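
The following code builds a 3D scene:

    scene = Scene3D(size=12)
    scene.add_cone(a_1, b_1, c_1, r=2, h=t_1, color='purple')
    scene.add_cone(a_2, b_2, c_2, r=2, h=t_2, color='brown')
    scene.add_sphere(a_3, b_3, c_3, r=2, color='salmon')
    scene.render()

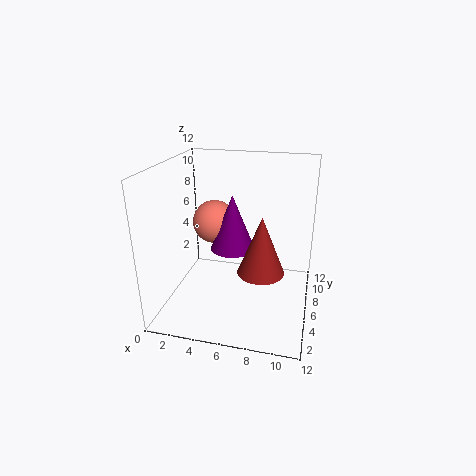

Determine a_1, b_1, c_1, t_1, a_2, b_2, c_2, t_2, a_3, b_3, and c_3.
a_1 = 5, b_1 = 8, c_1 = 4, t_1 = 5, a_2 = 8, b_2 = 6, c_2 = 3, t_2 = 5, a_3 = 3, b_3 = 9, c_3 = 6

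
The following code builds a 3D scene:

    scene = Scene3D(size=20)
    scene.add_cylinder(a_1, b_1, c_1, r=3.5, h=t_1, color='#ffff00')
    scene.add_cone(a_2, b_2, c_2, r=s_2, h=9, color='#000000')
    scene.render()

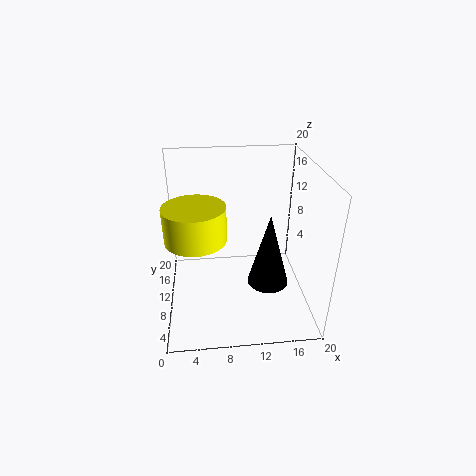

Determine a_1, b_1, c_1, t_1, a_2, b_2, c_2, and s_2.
a_1 = 4.5; b_1 = 3.5; c_1 = 14; t_1 = 4; a_2 = 13; b_2 = 3.5; c_2 = 7.5; s_2 = 2.5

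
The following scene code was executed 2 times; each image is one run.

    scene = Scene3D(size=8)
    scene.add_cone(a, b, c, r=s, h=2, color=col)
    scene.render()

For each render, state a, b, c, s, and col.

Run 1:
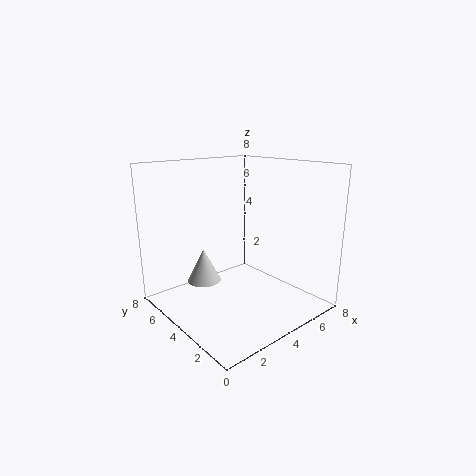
a = 3, b = 6, c = 1, s = 1, col = 'lightgray'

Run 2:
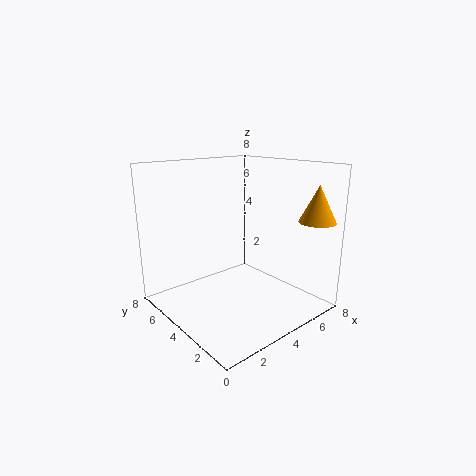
a = 7, b = 1, c = 5, s = 1, col = 'orange'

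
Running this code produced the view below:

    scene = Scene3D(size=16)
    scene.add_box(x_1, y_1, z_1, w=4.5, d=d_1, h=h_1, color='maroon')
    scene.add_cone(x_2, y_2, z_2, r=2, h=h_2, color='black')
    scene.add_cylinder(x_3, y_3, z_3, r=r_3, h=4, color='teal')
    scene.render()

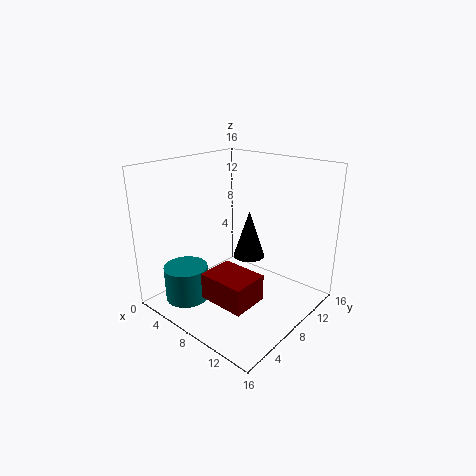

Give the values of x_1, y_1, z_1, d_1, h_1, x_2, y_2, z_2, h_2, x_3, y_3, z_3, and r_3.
x_1 = 10
y_1 = 0.5
z_1 = 5
d_1 = 3.5
h_1 = 2.5
x_2 = 6
y_2 = 12.5
z_2 = 3.5
h_2 = 6
x_3 = 3.5
y_3 = 4
z_3 = 0.5
r_3 = 2.5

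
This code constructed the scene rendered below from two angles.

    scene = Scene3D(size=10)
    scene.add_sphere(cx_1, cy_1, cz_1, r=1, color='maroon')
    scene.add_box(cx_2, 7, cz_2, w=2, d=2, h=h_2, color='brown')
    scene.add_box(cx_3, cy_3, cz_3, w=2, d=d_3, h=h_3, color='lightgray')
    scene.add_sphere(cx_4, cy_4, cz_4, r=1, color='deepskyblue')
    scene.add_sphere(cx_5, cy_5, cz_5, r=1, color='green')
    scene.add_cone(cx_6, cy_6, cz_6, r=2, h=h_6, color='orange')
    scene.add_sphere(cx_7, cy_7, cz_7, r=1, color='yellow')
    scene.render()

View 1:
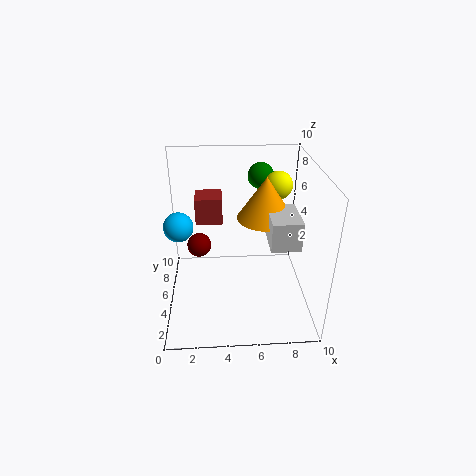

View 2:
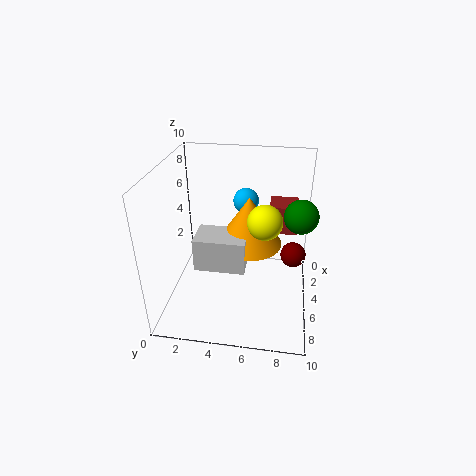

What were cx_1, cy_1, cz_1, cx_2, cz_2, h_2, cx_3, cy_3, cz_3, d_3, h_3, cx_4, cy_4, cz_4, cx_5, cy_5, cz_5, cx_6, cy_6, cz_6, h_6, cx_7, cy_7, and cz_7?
cx_1 = 2; cy_1 = 9; cz_1 = 2; cx_2 = 2; cz_2 = 5; h_2 = 2; cx_3 = 7; cy_3 = 3; cz_3 = 5; d_3 = 3; h_3 = 2; cx_4 = 1; cy_4 = 5; cz_4 = 6; cx_5 = 7; cy_5 = 9; cz_5 = 8; cx_6 = 7; cy_6 = 6; cz_6 = 6; h_6 = 3; cx_7 = 8; cy_7 = 7; cz_7 = 8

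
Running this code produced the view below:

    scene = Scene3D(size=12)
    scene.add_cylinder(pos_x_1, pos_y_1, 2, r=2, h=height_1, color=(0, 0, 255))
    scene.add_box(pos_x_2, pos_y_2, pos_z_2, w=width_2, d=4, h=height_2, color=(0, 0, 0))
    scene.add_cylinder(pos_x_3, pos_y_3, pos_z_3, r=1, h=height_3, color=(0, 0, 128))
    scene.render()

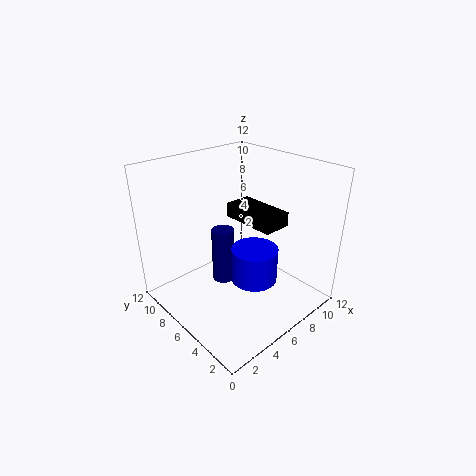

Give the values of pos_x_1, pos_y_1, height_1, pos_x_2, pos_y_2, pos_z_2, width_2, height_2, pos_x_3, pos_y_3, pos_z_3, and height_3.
pos_x_1 = 7
pos_y_1 = 5
height_1 = 3
pos_x_2 = 4
pos_y_2 = 1
pos_z_2 = 9
width_2 = 2
height_2 = 1
pos_x_3 = 6
pos_y_3 = 8
pos_z_3 = 1
height_3 = 5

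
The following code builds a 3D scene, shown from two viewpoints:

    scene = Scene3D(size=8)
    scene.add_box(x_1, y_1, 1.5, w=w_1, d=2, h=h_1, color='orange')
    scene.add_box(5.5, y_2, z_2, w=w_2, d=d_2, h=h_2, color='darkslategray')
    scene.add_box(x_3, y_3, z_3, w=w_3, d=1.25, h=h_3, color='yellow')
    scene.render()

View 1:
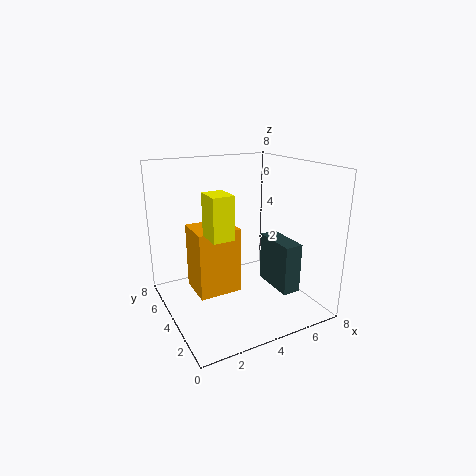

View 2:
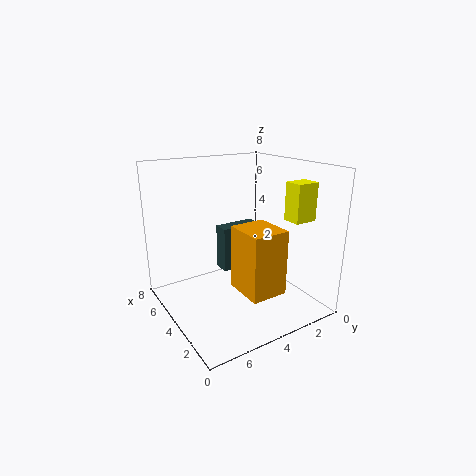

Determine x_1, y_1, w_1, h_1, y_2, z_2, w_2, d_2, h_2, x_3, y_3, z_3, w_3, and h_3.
x_1 = 1.25; y_1 = 2.75; w_1 = 2.25; h_1 = 3.5; y_2 = 1.5; z_2 = 1.25; w_2 = 1; d_2 = 2.5; h_2 = 2.75; x_3 = 1.25; y_3 = 1; z_3 = 5.25; w_3 = 1; h_3 = 2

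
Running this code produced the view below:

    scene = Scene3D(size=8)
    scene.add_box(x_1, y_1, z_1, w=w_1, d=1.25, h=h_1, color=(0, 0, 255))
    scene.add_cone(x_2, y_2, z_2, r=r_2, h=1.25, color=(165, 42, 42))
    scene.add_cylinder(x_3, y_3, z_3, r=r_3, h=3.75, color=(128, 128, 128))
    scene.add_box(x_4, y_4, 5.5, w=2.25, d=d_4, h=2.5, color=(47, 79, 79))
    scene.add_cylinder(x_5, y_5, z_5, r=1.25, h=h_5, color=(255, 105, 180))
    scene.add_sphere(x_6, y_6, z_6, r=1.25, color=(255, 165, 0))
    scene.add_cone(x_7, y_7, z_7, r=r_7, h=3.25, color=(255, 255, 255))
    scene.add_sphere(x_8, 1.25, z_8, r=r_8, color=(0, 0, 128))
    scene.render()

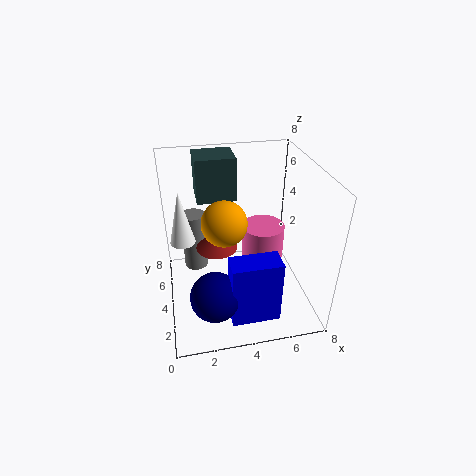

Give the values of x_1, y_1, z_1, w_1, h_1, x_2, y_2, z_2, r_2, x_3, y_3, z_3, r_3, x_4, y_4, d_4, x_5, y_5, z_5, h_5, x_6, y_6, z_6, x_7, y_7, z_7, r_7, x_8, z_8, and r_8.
x_1 = 3
y_1 = 0.5
z_1 = 1
w_1 = 2.5
h_1 = 3.5
x_2 = 3
y_2 = 5.5
z_2 = 2.5
r_2 = 1.25
x_3 = 1.75
y_3 = 6.75
z_3 = 0.5
r_3 = 0.75
x_4 = 2
y_4 = 5.5
d_4 = 2
x_5 = 5.75
y_5 = 5
z_5 = 2
h_5 = 2
x_6 = 3.25
y_6 = 4
z_6 = 5
x_7 = 1
y_7 = 5.75
z_7 = 3
r_7 = 0.75
x_8 = 2.25
z_8 = 2.5
r_8 = 1.25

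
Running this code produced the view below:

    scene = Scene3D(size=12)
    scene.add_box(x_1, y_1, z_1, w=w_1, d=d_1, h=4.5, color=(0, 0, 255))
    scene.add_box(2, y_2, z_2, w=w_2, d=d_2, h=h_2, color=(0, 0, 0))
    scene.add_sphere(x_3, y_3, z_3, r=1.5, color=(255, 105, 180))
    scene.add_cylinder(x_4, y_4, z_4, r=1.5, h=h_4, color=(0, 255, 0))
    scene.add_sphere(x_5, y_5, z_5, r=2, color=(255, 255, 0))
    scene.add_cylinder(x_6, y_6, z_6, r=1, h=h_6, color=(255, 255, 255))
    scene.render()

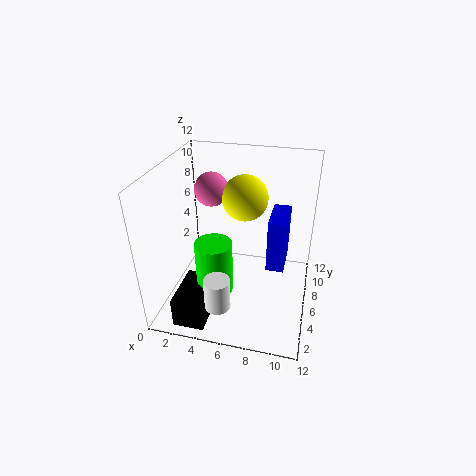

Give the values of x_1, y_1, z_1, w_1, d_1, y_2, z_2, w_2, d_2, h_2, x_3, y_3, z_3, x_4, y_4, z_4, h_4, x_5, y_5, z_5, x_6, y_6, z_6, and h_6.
x_1 = 8.5; y_1 = 5.5; z_1 = 3.5; w_1 = 1.5; d_1 = 3.5; y_2 = 0.5; z_2 = 0.5; w_2 = 2.5; d_2 = 4; h_2 = 2.5; x_3 = 3; y_3 = 8.5; z_3 = 9; x_4 = 4.5; y_4 = 4; z_4 = 2; h_4 = 4.5; x_5 = 6; y_5 = 8.5; z_5 = 8.5; x_6 = 5.5; y_6 = 1.5; z_6 = 2.5; h_6 = 2.5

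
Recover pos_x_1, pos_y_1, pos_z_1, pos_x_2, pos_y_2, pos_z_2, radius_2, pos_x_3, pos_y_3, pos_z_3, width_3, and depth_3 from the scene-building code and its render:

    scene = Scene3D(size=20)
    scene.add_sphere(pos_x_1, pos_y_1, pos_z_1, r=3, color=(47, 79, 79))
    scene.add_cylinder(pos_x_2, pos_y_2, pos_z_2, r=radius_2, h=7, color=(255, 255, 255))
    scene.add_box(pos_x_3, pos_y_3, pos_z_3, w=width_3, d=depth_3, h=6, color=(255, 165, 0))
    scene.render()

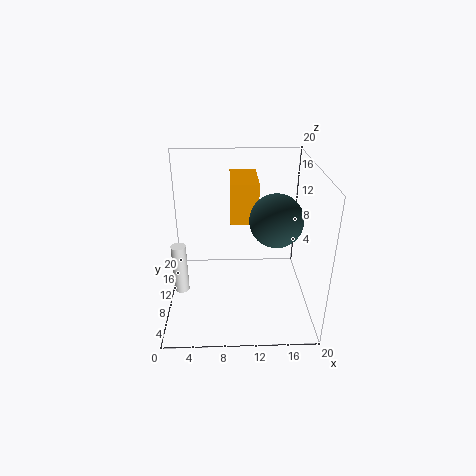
pos_x_1 = 14, pos_y_1 = 3, pos_z_1 = 16, pos_x_2 = 2, pos_y_2 = 8, pos_z_2 = 3, radius_2 = 1, pos_x_3 = 9, pos_y_3 = 12, pos_z_3 = 11, width_3 = 4, depth_3 = 7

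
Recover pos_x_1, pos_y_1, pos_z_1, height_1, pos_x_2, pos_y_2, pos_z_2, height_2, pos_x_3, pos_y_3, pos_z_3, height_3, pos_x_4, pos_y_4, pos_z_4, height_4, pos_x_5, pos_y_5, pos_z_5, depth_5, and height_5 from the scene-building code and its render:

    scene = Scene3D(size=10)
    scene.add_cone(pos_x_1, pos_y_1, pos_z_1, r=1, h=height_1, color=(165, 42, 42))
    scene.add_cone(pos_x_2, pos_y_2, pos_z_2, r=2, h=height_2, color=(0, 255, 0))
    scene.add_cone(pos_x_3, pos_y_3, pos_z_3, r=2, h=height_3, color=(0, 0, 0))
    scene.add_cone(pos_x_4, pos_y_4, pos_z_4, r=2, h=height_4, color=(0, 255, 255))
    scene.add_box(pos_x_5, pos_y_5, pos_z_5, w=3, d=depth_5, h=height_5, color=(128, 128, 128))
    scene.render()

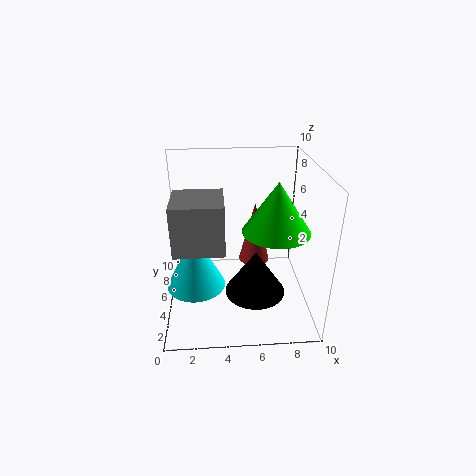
pos_x_1 = 6, pos_y_1 = 4, pos_z_1 = 4, height_1 = 4, pos_x_2 = 7, pos_y_2 = 2, pos_z_2 = 7, height_2 = 3, pos_x_3 = 6, pos_y_3 = 3, pos_z_3 = 2, height_3 = 3, pos_x_4 = 2, pos_y_4 = 4, pos_z_4 = 2, height_4 = 4, pos_x_5 = 1, pos_y_5 = 1, pos_z_5 = 6, depth_5 = 3, height_5 = 3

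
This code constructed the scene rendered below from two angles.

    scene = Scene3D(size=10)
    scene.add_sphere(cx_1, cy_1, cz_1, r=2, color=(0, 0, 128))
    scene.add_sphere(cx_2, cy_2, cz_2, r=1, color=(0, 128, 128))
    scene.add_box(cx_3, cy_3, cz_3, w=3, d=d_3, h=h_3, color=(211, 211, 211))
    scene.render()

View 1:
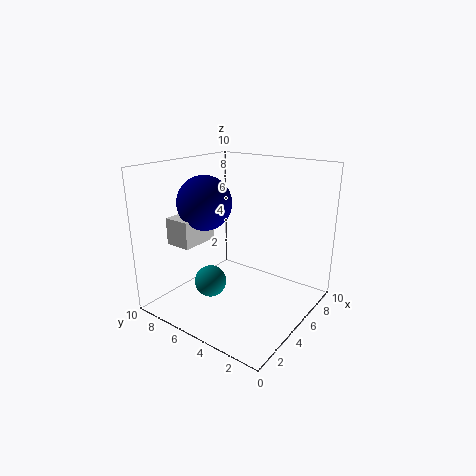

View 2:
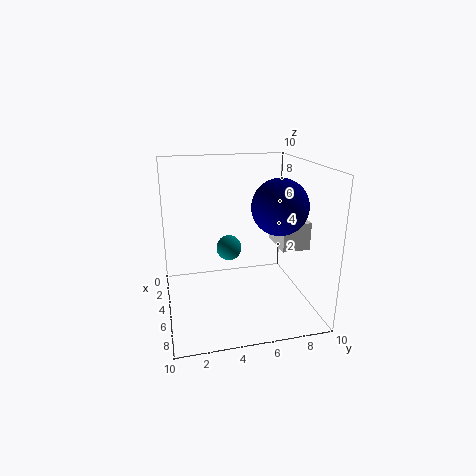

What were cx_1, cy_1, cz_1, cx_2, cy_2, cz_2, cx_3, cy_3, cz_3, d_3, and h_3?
cx_1 = 5
cy_1 = 8
cz_1 = 7
cx_2 = 2
cy_2 = 5
cz_2 = 3
cx_3 = 3
cy_3 = 8
cz_3 = 4
d_3 = 2
h_3 = 2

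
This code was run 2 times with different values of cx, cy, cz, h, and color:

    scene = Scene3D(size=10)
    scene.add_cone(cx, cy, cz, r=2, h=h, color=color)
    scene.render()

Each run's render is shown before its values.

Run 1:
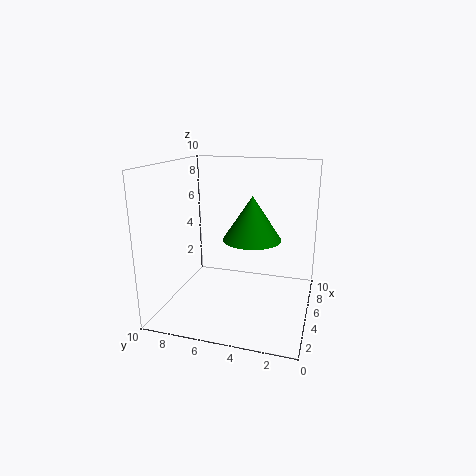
cx = 5; cy = 4; cz = 5; h = 3; color = 'green'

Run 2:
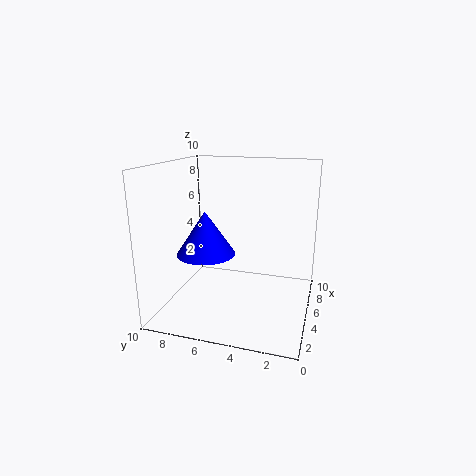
cx = 4; cy = 7; cz = 4; h = 3; color = 'blue'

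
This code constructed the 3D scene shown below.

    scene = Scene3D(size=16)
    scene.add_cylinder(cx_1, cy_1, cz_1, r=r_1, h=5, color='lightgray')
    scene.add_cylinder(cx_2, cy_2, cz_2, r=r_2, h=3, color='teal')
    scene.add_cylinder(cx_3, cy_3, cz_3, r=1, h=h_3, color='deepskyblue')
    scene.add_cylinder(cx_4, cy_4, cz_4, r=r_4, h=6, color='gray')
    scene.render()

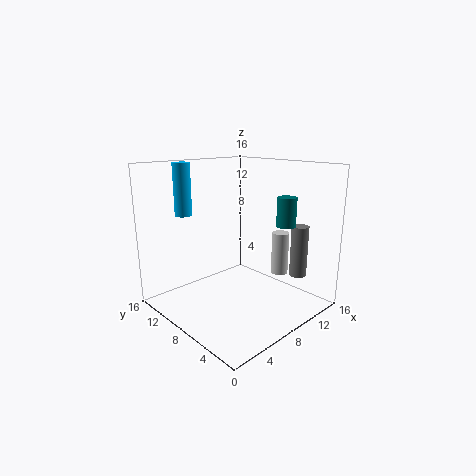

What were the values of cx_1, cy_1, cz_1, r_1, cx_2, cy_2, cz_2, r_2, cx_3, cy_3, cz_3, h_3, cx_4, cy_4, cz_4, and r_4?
cx_1 = 13; cy_1 = 6; cz_1 = 3; r_1 = 1; cx_2 = 10; cy_2 = 3; cz_2 = 10; r_2 = 1; cx_3 = 5; cy_3 = 14; cz_3 = 10; h_3 = 6; cx_4 = 14; cy_4 = 4; cz_4 = 3; r_4 = 1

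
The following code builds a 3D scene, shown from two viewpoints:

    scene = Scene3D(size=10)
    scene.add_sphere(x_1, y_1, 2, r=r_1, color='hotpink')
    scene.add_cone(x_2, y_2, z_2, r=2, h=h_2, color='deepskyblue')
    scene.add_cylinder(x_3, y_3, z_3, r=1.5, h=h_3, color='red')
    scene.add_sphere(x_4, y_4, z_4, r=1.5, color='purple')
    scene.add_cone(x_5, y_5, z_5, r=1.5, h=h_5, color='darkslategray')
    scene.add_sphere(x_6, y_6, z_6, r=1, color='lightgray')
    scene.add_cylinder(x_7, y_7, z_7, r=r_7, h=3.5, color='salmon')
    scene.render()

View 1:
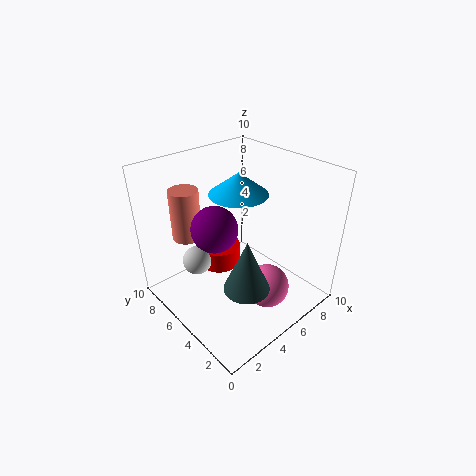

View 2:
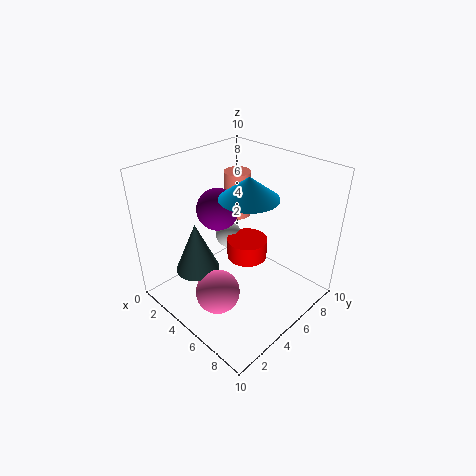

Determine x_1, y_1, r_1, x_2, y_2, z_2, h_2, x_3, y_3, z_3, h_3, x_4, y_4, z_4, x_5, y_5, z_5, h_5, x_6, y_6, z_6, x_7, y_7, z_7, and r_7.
x_1 = 5.5
y_1 = 2.5
r_1 = 1.5
x_2 = 5.5
y_2 = 5.5
z_2 = 8
h_2 = 1.5
x_3 = 4.5
y_3 = 6.5
z_3 = 2.5
h_3 = 1.5
x_4 = 3
y_4 = 5
z_4 = 6.5
x_5 = 3.5
y_5 = 2.5
z_5 = 3
h_5 = 3.5
x_6 = 2.5
y_6 = 6.5
z_6 = 3.5
x_7 = 2.5
y_7 = 7.5
z_7 = 5
r_7 = 1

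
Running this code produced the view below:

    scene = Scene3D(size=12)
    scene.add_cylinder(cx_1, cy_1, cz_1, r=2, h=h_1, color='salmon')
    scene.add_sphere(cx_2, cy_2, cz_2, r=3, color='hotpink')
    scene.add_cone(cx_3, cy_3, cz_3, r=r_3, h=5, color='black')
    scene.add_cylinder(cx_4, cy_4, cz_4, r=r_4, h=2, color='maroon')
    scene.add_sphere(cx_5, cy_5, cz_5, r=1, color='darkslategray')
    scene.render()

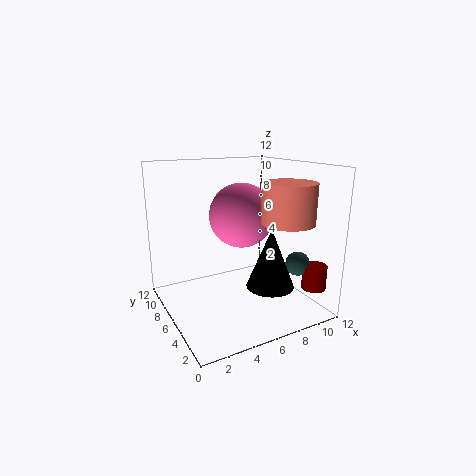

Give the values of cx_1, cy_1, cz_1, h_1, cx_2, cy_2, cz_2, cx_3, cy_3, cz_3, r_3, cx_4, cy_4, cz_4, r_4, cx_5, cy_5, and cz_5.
cx_1 = 8, cy_1 = 2, cz_1 = 8, h_1 = 3, cx_2 = 8, cy_2 = 9, cz_2 = 7, cx_3 = 8, cy_3 = 4, cz_3 = 2, r_3 = 2, cx_4 = 11, cy_4 = 2, cz_4 = 2, r_4 = 1, cx_5 = 10, cy_5 = 3, cz_5 = 4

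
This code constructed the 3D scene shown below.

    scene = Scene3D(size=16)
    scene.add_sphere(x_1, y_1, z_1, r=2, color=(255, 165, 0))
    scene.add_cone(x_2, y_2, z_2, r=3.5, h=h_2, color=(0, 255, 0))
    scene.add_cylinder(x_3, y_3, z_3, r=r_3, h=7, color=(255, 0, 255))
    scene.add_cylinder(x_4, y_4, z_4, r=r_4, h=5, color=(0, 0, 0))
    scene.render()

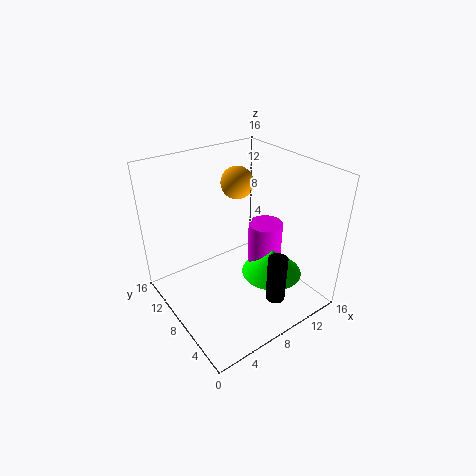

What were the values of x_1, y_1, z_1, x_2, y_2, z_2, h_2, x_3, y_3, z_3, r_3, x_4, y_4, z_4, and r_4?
x_1 = 11.5; y_1 = 13; z_1 = 12; x_2 = 11.5; y_2 = 6; z_2 = 3; h_2 = 3; x_3 = 12; y_3 = 8; z_3 = 1.5; r_3 = 2; x_4 = 8.5; y_4 = 2; z_4 = 3.5; r_4 = 1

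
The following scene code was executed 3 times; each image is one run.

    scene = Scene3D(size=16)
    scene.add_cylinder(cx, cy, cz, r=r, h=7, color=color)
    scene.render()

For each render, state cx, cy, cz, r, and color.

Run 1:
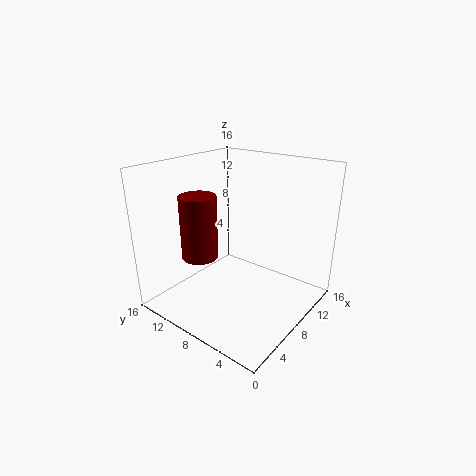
cx = 5, cy = 11, cz = 6, r = 2, color = 'maroon'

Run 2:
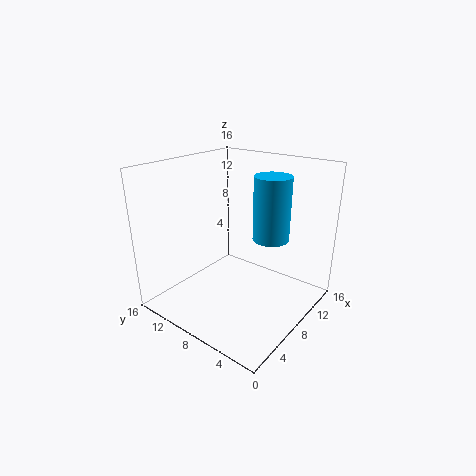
cx = 10, cy = 5, cz = 8, r = 2, color = 'deepskyblue'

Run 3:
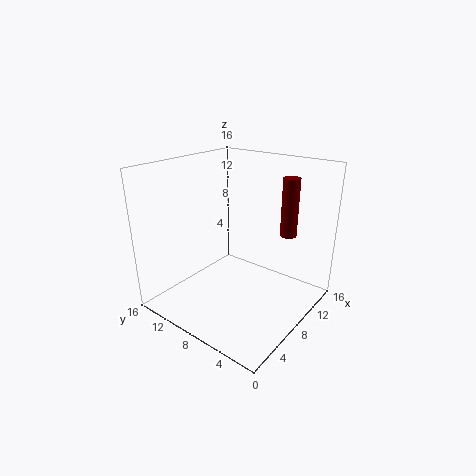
cx = 14, cy = 5, cz = 7, r = 1, color = 'maroon'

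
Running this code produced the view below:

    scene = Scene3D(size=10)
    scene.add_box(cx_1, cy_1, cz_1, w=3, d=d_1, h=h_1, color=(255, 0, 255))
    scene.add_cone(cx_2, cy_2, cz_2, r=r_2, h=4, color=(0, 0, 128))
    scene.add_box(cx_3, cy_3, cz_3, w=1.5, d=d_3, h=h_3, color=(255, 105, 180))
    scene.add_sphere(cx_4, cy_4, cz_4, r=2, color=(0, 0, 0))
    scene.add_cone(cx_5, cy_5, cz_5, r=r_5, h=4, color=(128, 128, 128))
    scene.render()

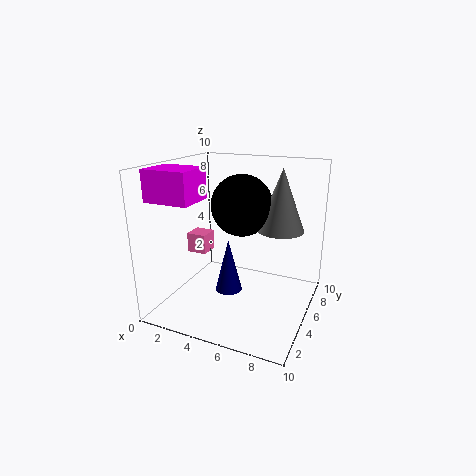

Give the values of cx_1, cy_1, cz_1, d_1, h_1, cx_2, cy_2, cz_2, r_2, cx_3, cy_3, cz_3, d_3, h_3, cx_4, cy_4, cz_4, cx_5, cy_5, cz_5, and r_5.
cx_1 = 0.5, cy_1 = 1, cz_1 = 8, d_1 = 2.5, h_1 = 2, cx_2 = 4, cy_2 = 5.5, cz_2 = 0.5, r_2 = 1, cx_3 = 0.5, cy_3 = 5.5, cz_3 = 3, d_3 = 1.5, h_3 = 1.5, cx_4 = 5.5, cy_4 = 4.5, cz_4 = 7.5, cx_5 = 8, cy_5 = 5, cz_5 = 6, r_5 = 1.5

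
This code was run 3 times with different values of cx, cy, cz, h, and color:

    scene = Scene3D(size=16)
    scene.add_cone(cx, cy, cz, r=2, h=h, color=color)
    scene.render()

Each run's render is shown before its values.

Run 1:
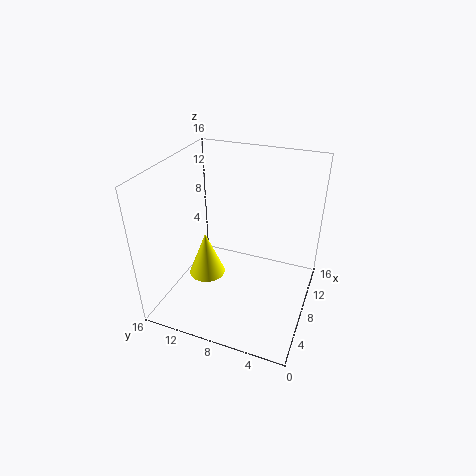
cx = 6
cy = 11
cz = 4
h = 5
color = 'yellow'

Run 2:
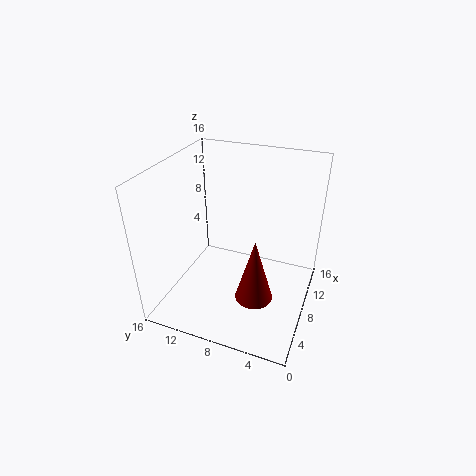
cx = 5
cy = 5
cz = 3
h = 7
color = 'maroon'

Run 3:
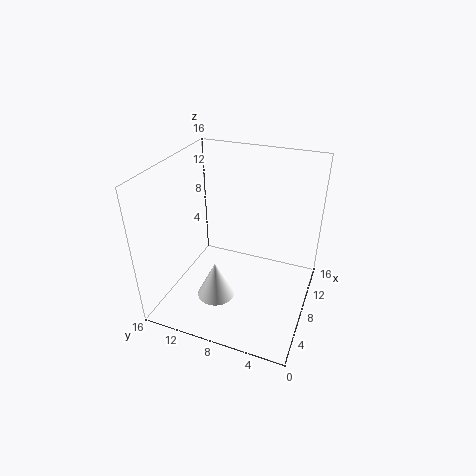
cx = 4
cy = 9
cz = 3
h = 4
color = 'white'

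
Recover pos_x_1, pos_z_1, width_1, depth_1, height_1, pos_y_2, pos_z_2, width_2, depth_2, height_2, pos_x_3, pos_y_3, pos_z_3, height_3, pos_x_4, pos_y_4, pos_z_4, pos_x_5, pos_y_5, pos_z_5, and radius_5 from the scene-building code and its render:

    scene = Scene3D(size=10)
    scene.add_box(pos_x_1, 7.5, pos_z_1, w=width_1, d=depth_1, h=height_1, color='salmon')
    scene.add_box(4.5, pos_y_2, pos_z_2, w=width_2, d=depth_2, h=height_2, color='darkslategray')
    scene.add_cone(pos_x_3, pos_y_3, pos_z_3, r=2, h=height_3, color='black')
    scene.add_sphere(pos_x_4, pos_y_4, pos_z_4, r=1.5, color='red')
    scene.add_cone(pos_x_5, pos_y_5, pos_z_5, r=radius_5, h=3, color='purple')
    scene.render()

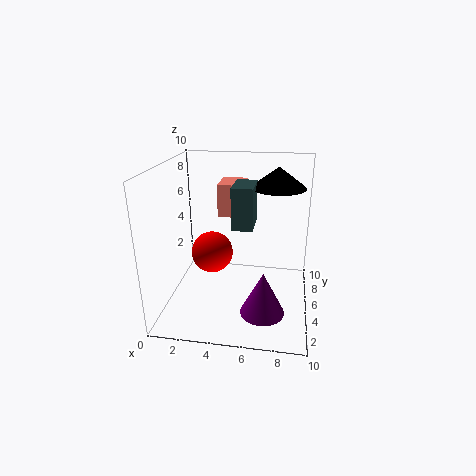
pos_x_1 = 3, pos_z_1 = 5.5, width_1 = 2, depth_1 = 2.5, height_1 = 2.5, pos_y_2 = 5, pos_z_2 = 5.5, width_2 = 1.5, depth_2 = 2.5, height_2 = 3, pos_x_3 = 7.5, pos_y_3 = 7.5, pos_z_3 = 8, height_3 = 1.5, pos_x_4 = 3, pos_y_4 = 5.5, pos_z_4 = 3.5, pos_x_5 = 7, pos_y_5 = 3, pos_z_5 = 0.5, radius_5 = 1.5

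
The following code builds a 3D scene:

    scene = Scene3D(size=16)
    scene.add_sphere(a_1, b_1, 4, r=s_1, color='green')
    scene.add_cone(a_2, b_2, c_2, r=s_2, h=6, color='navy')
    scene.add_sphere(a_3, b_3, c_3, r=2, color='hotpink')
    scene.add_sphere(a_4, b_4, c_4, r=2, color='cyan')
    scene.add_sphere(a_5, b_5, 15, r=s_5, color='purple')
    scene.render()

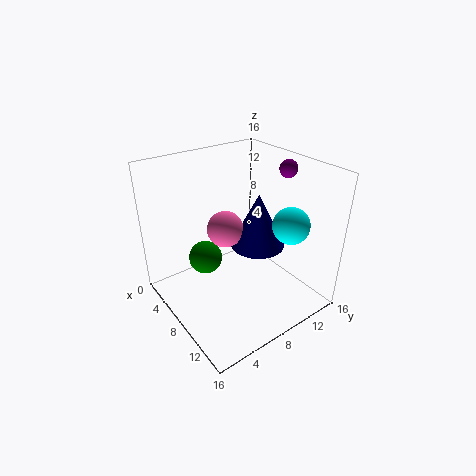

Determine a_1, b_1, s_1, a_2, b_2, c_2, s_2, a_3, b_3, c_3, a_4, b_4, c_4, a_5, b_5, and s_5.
a_1 = 4
b_1 = 6
s_1 = 2
a_2 = 9
b_2 = 10
c_2 = 7
s_2 = 3
a_3 = 7
b_3 = 7
c_3 = 9
a_4 = 12
b_4 = 12
c_4 = 10
a_5 = 9
b_5 = 14
s_5 = 1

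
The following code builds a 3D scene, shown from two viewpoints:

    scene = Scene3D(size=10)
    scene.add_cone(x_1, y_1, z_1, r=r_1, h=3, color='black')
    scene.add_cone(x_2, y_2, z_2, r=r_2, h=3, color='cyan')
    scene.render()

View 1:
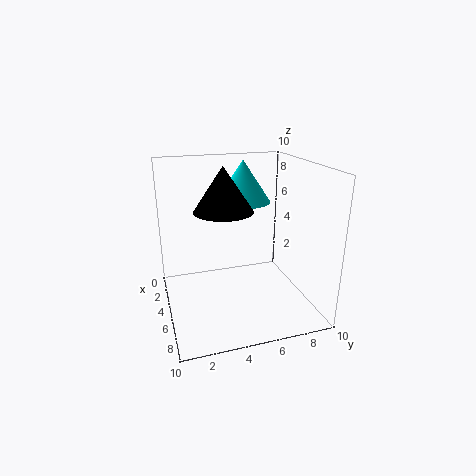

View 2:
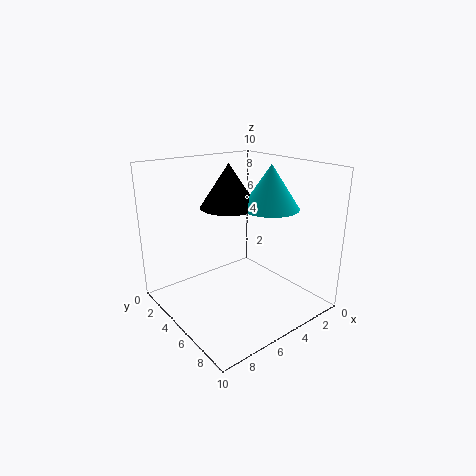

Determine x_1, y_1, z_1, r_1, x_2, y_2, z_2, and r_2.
x_1 = 5, y_1 = 4, z_1 = 7, r_1 = 2, x_2 = 3, y_2 = 6, z_2 = 7, r_2 = 2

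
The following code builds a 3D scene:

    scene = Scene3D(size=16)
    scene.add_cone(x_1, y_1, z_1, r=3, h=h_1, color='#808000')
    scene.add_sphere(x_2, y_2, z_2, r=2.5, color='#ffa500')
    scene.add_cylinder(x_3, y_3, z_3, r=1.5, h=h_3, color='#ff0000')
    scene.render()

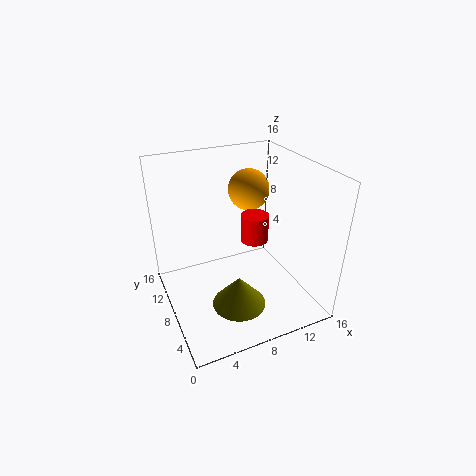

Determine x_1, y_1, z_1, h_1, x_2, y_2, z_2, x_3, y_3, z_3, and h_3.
x_1 = 7
y_1 = 5.5
z_1 = 1
h_1 = 3.5
x_2 = 11.5
y_2 = 12.5
z_2 = 11.5
x_3 = 9.5
y_3 = 7
z_3 = 8
h_3 = 3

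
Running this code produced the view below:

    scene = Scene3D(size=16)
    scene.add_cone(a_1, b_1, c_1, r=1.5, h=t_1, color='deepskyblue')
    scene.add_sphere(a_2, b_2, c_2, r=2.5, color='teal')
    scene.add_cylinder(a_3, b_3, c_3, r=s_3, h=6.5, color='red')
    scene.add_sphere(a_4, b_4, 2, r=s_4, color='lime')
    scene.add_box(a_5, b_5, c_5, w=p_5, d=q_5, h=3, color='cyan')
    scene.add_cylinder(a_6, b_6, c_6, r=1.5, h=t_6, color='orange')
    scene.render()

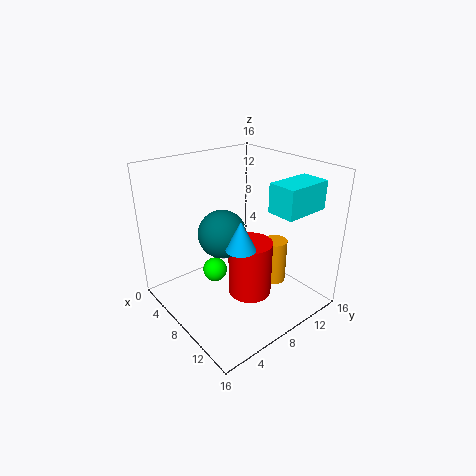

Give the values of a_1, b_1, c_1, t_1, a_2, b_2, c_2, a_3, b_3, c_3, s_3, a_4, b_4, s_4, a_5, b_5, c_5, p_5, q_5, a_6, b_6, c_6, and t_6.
a_1 = 11.5, b_1 = 5.5, c_1 = 9, t_1 = 3, a_2 = 8.5, b_2 = 5.5, c_2 = 9.5, a_3 = 9, b_3 = 9, c_3 = 1, s_3 = 2.5, a_4 = 4, b_4 = 7.5, s_4 = 1.5, a_5 = 11.5, b_5 = 9, c_5 = 12, p_5 = 3, q_5 = 5, a_6 = 8.5, b_6 = 13.5, c_6 = 0.5, t_6 = 5.5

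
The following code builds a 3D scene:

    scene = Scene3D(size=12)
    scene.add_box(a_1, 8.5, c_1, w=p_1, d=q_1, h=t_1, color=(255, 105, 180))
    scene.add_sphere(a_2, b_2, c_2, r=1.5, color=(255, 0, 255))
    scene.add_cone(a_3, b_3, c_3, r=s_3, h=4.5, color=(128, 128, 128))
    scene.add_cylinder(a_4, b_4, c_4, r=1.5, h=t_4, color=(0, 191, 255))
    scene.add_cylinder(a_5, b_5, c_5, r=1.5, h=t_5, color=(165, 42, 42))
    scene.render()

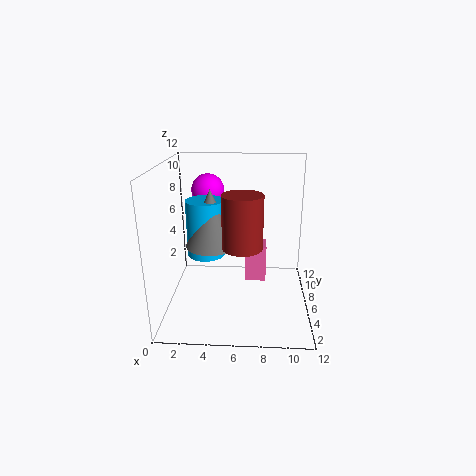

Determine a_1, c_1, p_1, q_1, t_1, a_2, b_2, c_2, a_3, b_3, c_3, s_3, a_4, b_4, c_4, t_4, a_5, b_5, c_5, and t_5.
a_1 = 6.5; c_1 = 0.5; p_1 = 2; q_1 = 2; t_1 = 3.5; a_2 = 3; b_2 = 10; c_2 = 9; a_3 = 4; b_3 = 4.5; c_3 = 6; s_3 = 2; a_4 = 3.5; b_4 = 5; c_4 = 5; t_4 = 4.5; a_5 = 6.5; b_5 = 3; c_5 = 6.5; t_5 = 4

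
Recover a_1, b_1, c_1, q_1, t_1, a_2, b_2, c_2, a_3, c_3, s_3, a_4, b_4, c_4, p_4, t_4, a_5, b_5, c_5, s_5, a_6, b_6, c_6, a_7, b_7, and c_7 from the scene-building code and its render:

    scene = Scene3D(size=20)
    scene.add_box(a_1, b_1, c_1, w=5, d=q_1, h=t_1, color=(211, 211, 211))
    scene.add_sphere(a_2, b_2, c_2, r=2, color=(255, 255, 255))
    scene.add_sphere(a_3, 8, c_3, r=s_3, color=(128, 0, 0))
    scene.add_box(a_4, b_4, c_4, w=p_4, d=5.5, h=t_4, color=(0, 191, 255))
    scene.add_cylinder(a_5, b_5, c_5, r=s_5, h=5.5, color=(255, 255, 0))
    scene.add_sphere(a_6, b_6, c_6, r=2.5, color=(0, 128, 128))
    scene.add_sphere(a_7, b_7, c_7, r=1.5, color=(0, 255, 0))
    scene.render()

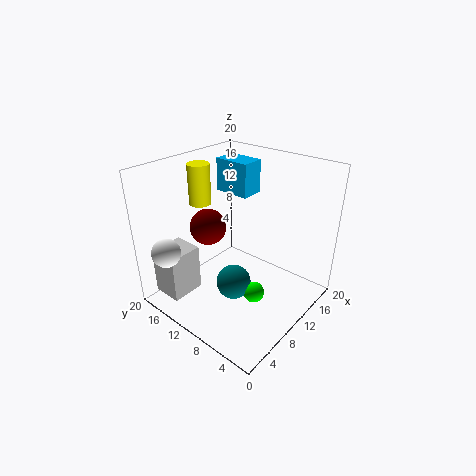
a_1 = 2.5; b_1 = 15.5; c_1 = 0.5; q_1 = 4.5; t_1 = 7; a_2 = 2.5; b_2 = 16.5; c_2 = 8.5; a_3 = 2.5; c_3 = 15.5; s_3 = 2; a_4 = 14; b_4 = 12; c_4 = 14; p_4 = 3.5; t_4 = 5; a_5 = 8; b_5 = 15; c_5 = 14.5; s_5 = 1.5; a_6 = 9; b_6 = 10; c_6 = 3; a_7 = 10; b_7 = 7; c_7 = 2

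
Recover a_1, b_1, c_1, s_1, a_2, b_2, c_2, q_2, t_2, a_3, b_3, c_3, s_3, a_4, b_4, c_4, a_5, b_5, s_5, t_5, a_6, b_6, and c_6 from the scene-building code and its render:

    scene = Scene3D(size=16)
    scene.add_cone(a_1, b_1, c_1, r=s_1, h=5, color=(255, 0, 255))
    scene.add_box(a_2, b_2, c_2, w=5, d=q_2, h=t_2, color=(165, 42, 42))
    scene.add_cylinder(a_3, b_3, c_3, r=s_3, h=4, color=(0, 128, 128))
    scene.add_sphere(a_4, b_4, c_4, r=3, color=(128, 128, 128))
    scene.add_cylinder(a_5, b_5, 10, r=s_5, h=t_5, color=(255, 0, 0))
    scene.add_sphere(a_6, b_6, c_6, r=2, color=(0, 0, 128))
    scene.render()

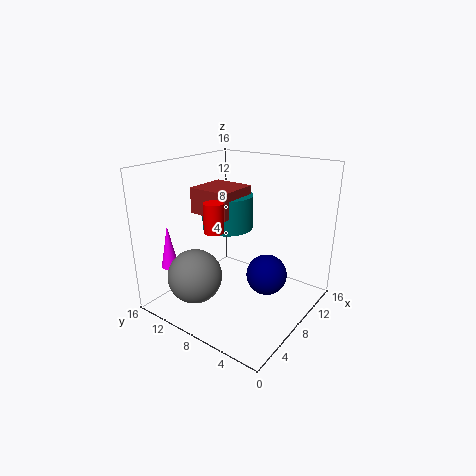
a_1 = 4
b_1 = 15
c_1 = 4
s_1 = 1
a_2 = 7
b_2 = 9
c_2 = 10
q_2 = 5
t_2 = 3
a_3 = 10
b_3 = 11
c_3 = 8
s_3 = 3
a_4 = 4
b_4 = 11
c_4 = 4
a_5 = 4
b_5 = 8
s_5 = 1
t_5 = 3
a_6 = 6
b_6 = 3
c_6 = 6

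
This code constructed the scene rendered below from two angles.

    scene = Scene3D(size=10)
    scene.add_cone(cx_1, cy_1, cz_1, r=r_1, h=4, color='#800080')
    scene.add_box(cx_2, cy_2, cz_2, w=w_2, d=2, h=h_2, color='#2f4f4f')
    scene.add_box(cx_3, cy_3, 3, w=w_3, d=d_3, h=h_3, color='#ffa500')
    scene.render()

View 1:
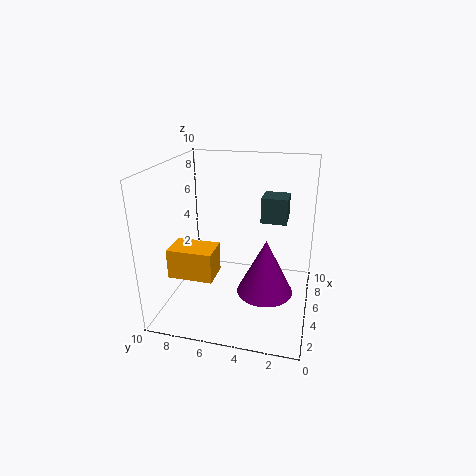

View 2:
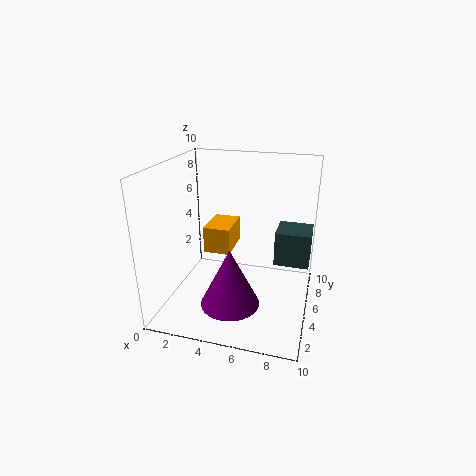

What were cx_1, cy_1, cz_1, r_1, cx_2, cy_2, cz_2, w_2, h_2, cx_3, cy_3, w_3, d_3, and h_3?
cx_1 = 5, cy_1 = 3, cz_1 = 1, r_1 = 2, cx_2 = 8, cy_2 = 2, cz_2 = 5, w_2 = 2, h_2 = 2, cx_3 = 2, cy_3 = 6, w_3 = 2, d_3 = 3, h_3 = 2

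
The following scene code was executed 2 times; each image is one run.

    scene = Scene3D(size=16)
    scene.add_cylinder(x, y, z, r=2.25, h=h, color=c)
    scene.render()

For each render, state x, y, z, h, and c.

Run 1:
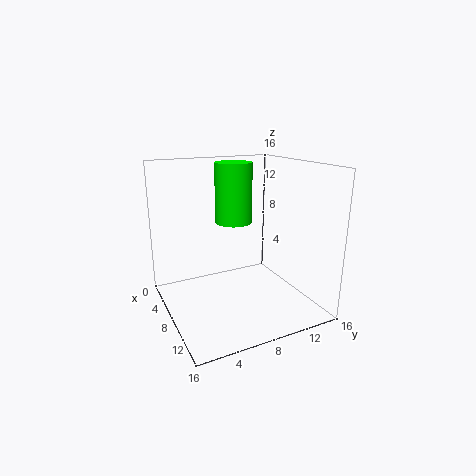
x = 3.75, y = 9.5, z = 8.5, h = 7.25, c = 'lime'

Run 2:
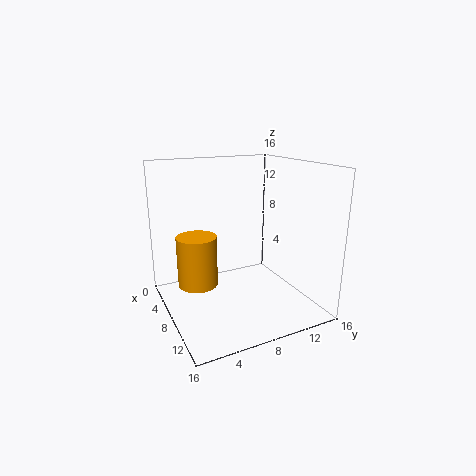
x = 6.25, y = 3.75, z = 2.5, h = 5.75, c = 'orange'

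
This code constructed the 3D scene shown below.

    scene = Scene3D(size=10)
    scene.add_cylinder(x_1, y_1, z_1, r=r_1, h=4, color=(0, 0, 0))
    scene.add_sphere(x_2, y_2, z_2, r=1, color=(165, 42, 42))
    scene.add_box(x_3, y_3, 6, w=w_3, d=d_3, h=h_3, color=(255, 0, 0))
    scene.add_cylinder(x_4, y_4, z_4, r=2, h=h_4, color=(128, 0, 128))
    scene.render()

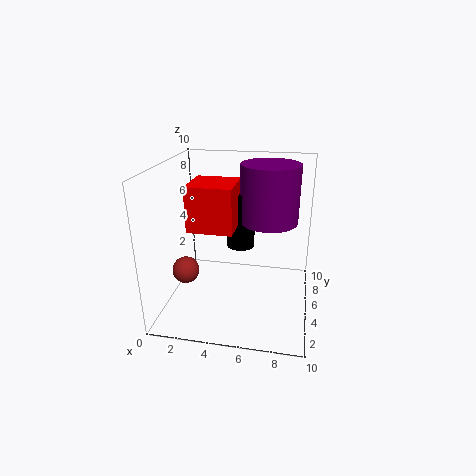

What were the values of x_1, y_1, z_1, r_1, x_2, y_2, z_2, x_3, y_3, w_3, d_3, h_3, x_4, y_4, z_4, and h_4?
x_1 = 5, y_1 = 6, z_1 = 4, r_1 = 1, x_2 = 1, y_2 = 5, z_2 = 2, x_3 = 2, y_3 = 3, w_3 = 3, d_3 = 3, h_3 = 3, x_4 = 7, y_4 = 6, z_4 = 6, h_4 = 4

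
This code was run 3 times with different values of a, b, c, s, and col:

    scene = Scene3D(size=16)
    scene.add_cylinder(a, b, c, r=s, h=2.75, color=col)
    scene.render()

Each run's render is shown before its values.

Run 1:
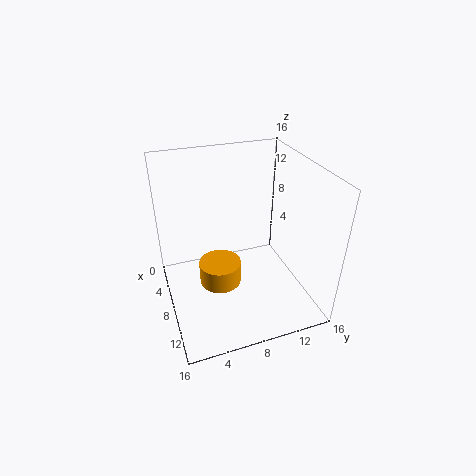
a = 6.5, b = 6.25, c = 1.25, s = 2.5, col = 'orange'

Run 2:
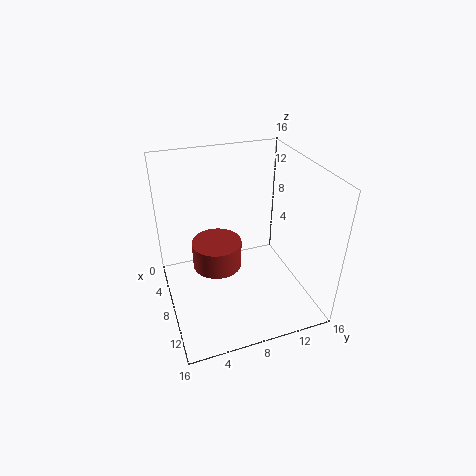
a = 10, b = 5, c = 6.75, s = 2.5, col = 'brown'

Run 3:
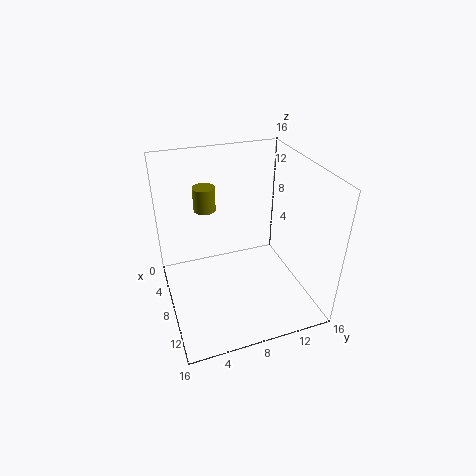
a = 4.5, b = 5.25, c = 10.25, s = 1.25, col = 'olive'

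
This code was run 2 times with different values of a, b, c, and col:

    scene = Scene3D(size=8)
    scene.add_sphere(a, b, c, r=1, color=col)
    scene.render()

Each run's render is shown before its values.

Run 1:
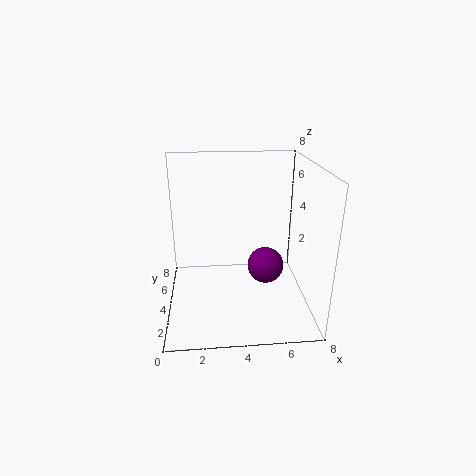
a = 5.5; b = 3.5; c = 2.5; col = 'purple'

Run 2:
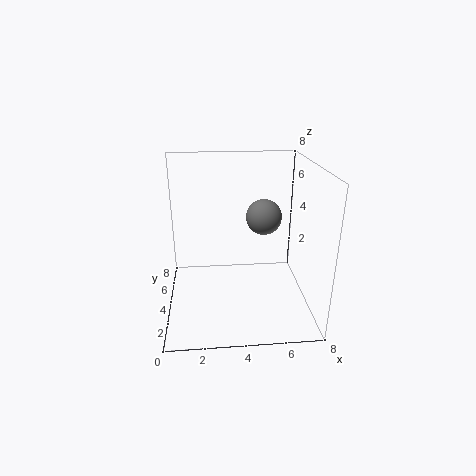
a = 5.5; b = 4.5; c = 5; col = 'gray'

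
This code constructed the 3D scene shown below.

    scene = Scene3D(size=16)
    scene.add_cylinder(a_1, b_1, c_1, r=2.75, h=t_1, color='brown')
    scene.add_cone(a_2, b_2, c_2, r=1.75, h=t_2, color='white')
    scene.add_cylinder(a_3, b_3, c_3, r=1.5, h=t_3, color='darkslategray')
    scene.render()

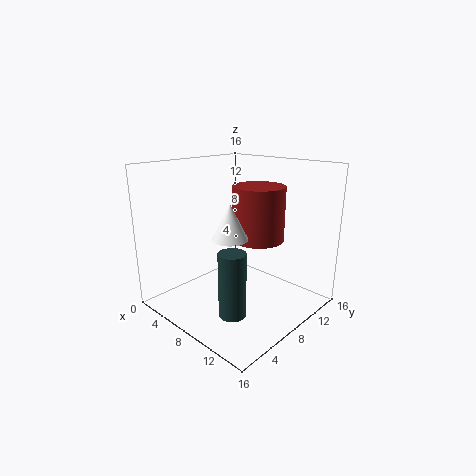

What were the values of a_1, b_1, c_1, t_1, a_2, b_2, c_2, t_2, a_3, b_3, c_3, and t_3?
a_1 = 10.25; b_1 = 8.75; c_1 = 8.25; t_1 = 5.75; a_2 = 10.5; b_2 = 4.25; c_2 = 9.5; t_2 = 3.5; a_3 = 9.75; b_3 = 5.25; c_3 = 0.25; t_3 = 7.25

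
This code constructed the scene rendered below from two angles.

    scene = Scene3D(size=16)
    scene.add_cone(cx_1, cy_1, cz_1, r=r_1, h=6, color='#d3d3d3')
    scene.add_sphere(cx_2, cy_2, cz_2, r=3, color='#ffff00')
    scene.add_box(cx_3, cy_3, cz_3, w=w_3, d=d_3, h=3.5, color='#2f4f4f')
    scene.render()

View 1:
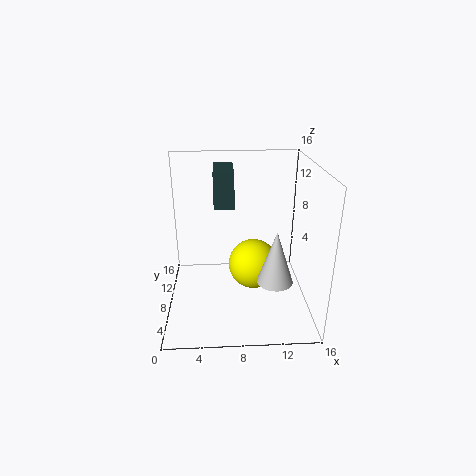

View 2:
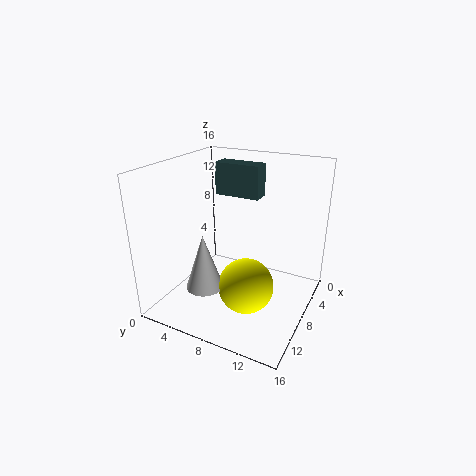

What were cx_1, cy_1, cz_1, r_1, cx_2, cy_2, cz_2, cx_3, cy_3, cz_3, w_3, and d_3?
cx_1 = 12
cy_1 = 6
cz_1 = 3.5
r_1 = 2
cx_2 = 10
cy_2 = 10
cz_2 = 3.5
cx_3 = 5.5
cy_3 = 5
cz_3 = 12.5
w_3 = 2
d_3 = 5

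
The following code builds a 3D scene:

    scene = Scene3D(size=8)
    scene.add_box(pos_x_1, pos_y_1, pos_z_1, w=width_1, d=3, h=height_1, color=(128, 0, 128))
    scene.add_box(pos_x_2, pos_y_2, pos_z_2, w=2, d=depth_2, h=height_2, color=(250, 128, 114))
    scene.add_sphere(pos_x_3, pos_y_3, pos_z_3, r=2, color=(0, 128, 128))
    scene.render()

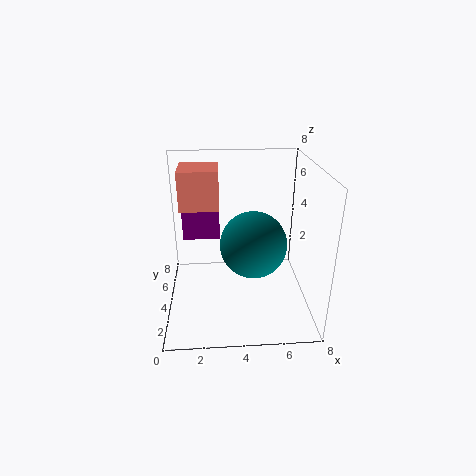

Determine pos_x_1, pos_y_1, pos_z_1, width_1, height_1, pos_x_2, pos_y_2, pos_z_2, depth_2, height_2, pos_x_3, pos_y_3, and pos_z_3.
pos_x_1 = 1
pos_y_1 = 4
pos_z_1 = 4
width_1 = 2
height_1 = 2
pos_x_2 = 1
pos_y_2 = 3
pos_z_2 = 6
depth_2 = 2
height_2 = 2
pos_x_3 = 5
pos_y_3 = 5
pos_z_3 = 3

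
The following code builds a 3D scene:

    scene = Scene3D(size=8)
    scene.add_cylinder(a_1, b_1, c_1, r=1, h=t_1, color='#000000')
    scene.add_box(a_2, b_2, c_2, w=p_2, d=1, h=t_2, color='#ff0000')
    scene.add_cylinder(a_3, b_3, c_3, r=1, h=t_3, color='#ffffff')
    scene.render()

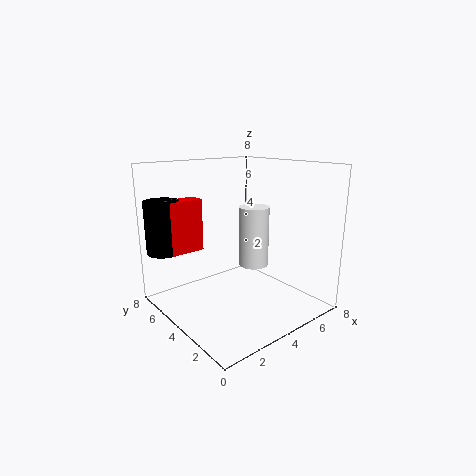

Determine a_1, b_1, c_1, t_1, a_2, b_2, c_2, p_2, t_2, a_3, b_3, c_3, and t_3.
a_1 = 1
b_1 = 7
c_1 = 3
t_1 = 3
a_2 = 1
b_2 = 6
c_2 = 3
p_2 = 2
t_2 = 3
a_3 = 7
b_3 = 6
c_3 = 1
t_3 = 4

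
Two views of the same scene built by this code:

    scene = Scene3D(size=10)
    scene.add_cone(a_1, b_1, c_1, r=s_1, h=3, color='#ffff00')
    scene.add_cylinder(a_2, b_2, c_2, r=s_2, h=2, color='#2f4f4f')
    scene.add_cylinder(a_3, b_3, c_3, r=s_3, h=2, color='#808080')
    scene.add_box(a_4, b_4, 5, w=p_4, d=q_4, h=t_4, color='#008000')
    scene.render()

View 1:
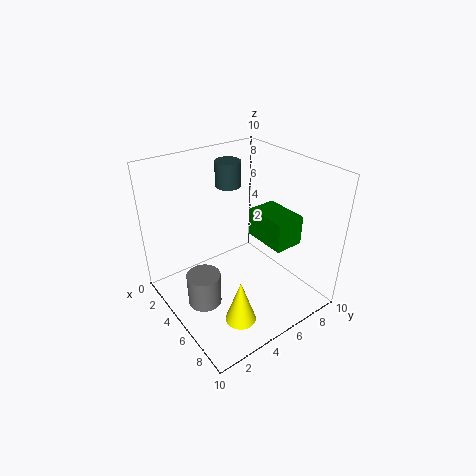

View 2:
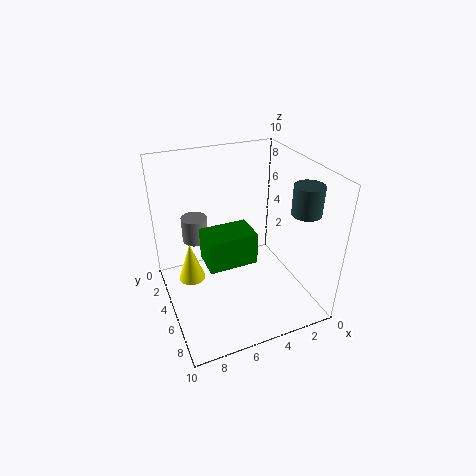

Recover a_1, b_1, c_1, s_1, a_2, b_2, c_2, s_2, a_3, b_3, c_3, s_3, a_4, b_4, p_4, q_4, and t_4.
a_1 = 8
b_1 = 3
c_1 = 1
s_1 = 1
a_2 = 1
b_2 = 7
c_2 = 7
s_2 = 1
a_3 = 7
b_3 = 1
c_3 = 3
s_3 = 1
a_4 = 5
b_4 = 6
p_4 = 3
q_4 = 2
t_4 = 2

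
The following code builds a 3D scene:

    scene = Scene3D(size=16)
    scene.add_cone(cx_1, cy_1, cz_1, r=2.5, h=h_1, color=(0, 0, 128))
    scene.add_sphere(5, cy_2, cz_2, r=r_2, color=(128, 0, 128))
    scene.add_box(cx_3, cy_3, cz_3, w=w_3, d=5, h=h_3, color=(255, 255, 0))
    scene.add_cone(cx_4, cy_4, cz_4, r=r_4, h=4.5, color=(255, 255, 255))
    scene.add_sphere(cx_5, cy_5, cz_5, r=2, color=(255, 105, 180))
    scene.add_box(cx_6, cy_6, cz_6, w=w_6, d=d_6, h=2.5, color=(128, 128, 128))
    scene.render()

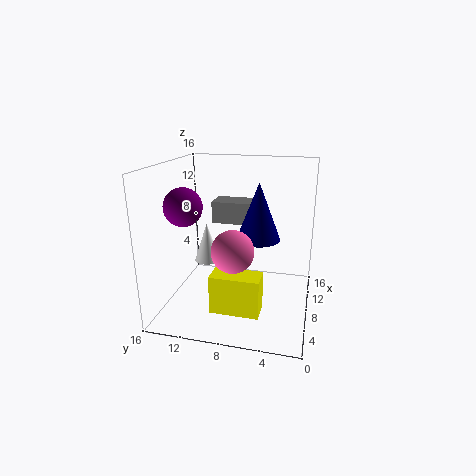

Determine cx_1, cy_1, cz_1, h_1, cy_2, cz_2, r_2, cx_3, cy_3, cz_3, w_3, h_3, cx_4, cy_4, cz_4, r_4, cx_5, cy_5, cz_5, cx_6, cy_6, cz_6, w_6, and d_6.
cx_1 = 9.5
cy_1 = 6
cz_1 = 7.5
h_1 = 6.5
cy_2 = 13
cz_2 = 12
r_2 = 2
cx_3 = 2
cy_3 = 4.5
cz_3 = 2
w_3 = 2.5
h_3 = 4
cx_4 = 9
cy_4 = 12
cz_4 = 4.5
r_4 = 1.5
cx_5 = 2
cy_5 = 7
cz_5 = 9
cx_6 = 9.5
cy_6 = 7
cz_6 = 9
w_6 = 3
d_6 = 4.5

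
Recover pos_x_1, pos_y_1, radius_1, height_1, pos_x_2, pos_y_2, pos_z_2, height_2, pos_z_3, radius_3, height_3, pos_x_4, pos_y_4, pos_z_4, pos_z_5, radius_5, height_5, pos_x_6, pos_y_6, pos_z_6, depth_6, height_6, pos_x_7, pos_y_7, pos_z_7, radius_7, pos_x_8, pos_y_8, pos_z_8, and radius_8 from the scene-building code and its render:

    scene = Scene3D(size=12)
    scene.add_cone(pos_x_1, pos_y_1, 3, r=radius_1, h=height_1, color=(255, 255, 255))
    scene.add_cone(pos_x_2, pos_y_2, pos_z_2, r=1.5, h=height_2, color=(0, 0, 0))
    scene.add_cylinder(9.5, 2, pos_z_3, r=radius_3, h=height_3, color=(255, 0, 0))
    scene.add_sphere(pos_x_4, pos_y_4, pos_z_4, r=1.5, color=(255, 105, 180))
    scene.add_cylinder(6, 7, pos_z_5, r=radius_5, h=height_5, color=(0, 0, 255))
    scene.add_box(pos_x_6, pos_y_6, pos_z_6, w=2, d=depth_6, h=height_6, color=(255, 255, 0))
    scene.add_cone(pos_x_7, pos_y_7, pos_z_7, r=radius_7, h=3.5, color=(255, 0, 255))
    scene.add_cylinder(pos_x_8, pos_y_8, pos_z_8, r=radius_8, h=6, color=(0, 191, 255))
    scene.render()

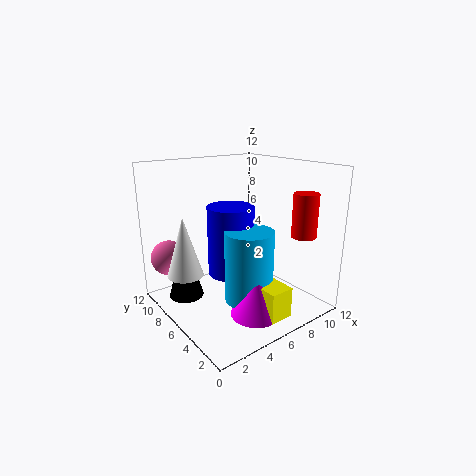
pos_x_1 = 2; pos_y_1 = 8; radius_1 = 1.5; height_1 = 5; pos_x_2 = 2.5; pos_y_2 = 9; pos_z_2 = 0.5; height_2 = 5.5; pos_z_3 = 6.5; radius_3 = 1; height_3 = 3.5; pos_x_4 = 1.5; pos_y_4 = 10; pos_z_4 = 4; pos_z_5 = 2.5; radius_5 = 2; height_5 = 6; pos_x_6 = 5.5; pos_y_6 = 1; pos_z_6 = 0.5; depth_6 = 3.5; height_6 = 2.5; pos_x_7 = 5.5; pos_y_7 = 3; pos_z_7 = 0.5; radius_7 = 2; pos_x_8 = 6; pos_y_8 = 4.5; pos_z_8 = 1; radius_8 = 2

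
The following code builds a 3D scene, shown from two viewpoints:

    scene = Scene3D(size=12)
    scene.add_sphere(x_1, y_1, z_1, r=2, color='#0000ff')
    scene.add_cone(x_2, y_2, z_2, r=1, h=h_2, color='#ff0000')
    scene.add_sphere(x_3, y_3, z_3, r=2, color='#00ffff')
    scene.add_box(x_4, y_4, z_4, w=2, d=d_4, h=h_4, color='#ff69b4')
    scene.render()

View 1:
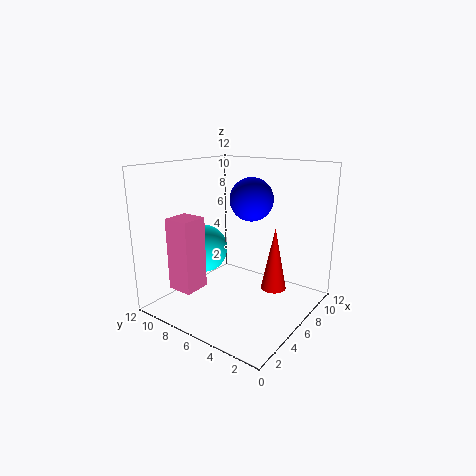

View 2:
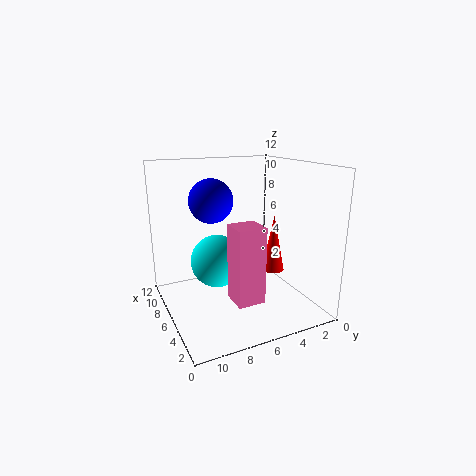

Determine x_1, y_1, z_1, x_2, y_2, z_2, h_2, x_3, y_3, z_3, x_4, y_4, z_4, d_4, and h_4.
x_1 = 9.5, y_1 = 7, z_1 = 8.5, x_2 = 6, y_2 = 2.5, z_2 = 2.5, h_2 = 5, x_3 = 4.5, y_3 = 8.5, z_3 = 5, x_4 = 0.5, y_4 = 6.5, z_4 = 3, d_4 = 2, h_4 = 5.5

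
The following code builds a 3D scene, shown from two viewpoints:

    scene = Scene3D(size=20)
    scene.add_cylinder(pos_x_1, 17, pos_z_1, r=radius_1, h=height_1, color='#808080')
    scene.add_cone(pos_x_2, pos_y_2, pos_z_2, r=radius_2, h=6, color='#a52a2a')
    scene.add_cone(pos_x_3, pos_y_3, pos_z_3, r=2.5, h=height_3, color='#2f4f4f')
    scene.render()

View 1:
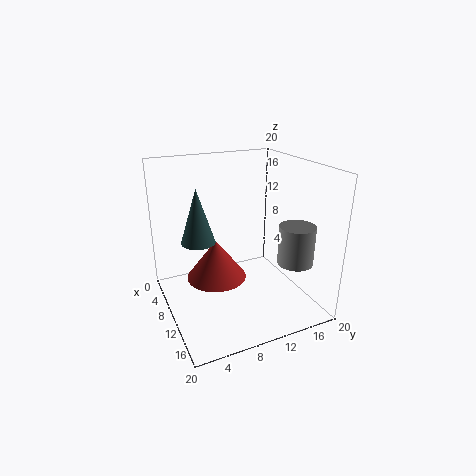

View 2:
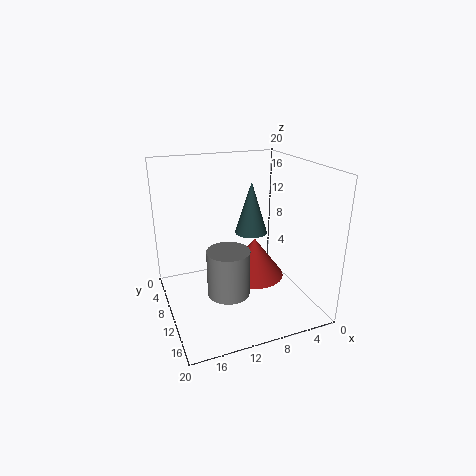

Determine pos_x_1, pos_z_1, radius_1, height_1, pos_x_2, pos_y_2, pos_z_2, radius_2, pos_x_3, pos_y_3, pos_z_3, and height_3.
pos_x_1 = 14
pos_z_1 = 6.5
radius_1 = 2.5
height_1 = 5.5
pos_x_2 = 6.5
pos_y_2 = 8
pos_z_2 = 2.5
radius_2 = 4.5
pos_x_3 = 6
pos_y_3 = 5.5
pos_z_3 = 8.5
height_3 = 8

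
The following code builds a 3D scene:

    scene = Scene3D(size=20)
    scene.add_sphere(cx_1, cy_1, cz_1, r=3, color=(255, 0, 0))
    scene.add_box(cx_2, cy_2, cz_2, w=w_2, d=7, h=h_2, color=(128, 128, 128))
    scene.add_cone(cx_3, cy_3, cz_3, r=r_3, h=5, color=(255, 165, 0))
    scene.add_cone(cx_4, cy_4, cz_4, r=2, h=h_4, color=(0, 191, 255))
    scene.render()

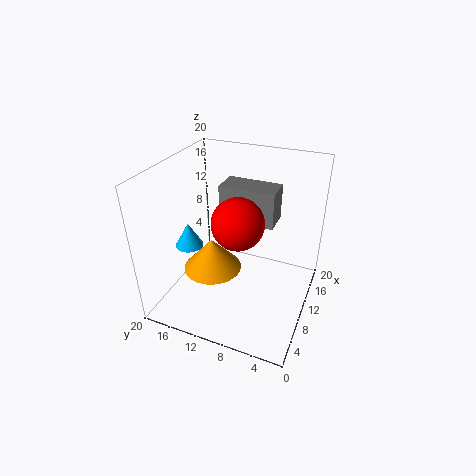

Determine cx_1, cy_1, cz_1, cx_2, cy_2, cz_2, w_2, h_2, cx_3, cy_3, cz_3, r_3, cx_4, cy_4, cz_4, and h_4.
cx_1 = 4; cy_1 = 7.5; cz_1 = 16; cx_2 = 7.5; cy_2 = 4.5; cz_2 = 14; w_2 = 3.5; h_2 = 4.5; cx_3 = 11.5; cy_3 = 15; cz_3 = 2.5; r_3 = 4.5; cx_4 = 8.5; cy_4 = 17; cz_4 = 8; h_4 = 3.5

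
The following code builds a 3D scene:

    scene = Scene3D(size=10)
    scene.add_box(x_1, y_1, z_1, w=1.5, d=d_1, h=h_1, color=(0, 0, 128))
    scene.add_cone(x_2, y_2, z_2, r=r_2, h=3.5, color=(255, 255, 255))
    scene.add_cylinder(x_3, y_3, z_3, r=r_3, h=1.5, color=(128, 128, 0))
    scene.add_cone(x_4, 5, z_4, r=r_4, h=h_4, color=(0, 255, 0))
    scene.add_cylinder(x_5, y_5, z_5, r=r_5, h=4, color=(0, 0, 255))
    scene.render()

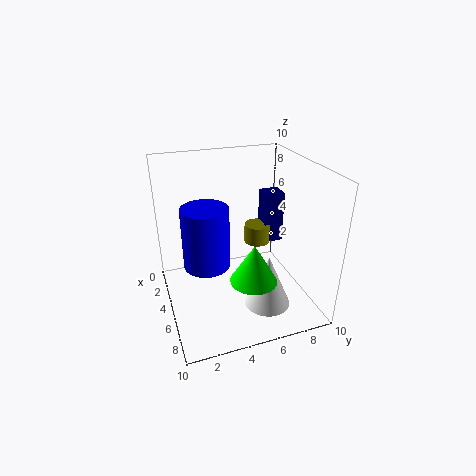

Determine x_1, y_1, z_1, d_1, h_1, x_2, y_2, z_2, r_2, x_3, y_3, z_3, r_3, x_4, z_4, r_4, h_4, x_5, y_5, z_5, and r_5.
x_1 = 1.5, y_1 = 8, z_1 = 3, d_1 = 1.5, h_1 = 4, x_2 = 8, y_2 = 6, z_2 = 1.5, r_2 = 1.5, x_3 = 2.5, y_3 = 7.5, z_3 = 3, r_3 = 1, x_4 = 8, z_4 = 3.5, r_4 = 1.5, h_4 = 2.5, x_5 = 6, y_5 = 2.5, z_5 = 4, r_5 = 1.5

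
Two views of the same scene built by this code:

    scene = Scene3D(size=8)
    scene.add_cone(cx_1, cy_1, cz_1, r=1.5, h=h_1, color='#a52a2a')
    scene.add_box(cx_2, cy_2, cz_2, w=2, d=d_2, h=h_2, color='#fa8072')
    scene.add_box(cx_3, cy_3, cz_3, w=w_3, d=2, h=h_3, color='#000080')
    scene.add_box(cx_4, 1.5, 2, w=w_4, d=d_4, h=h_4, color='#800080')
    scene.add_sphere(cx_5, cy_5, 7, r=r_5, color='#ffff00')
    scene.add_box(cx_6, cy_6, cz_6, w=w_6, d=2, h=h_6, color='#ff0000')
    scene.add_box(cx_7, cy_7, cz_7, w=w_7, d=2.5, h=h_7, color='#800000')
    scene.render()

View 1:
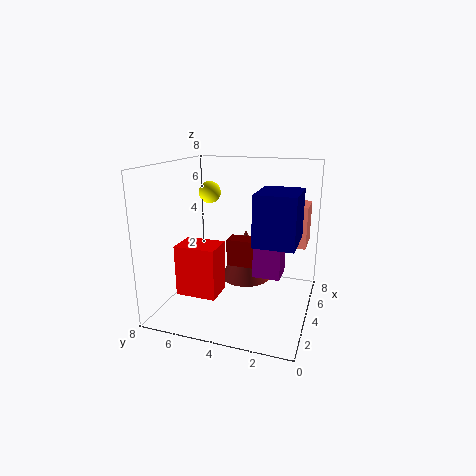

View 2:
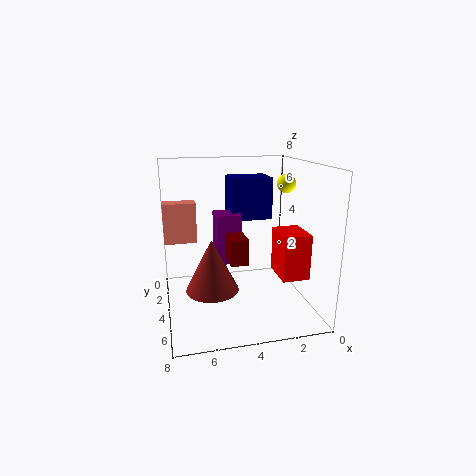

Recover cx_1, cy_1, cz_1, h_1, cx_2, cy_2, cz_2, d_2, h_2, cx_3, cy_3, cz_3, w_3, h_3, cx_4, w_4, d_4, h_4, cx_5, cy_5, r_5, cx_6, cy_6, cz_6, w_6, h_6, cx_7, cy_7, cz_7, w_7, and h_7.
cx_1 = 5.5
cy_1 = 4
cz_1 = 1
h_1 = 3
cx_2 = 6
cy_2 = 0.5
cz_2 = 3
d_2 = 1
h_2 = 2.5
cx_3 = 1.5
cy_3 = 0.5
cz_3 = 4.5
w_3 = 2.5
h_3 = 2.5
cx_4 = 3.5
w_4 = 1.5
d_4 = 1.5
h_4 = 3
cx_5 = 1.5
cy_5 = 4.5
r_5 = 0.5
cx_6 = 0.5
cy_6 = 4
cz_6 = 2
w_6 = 1.5
h_6 = 2.5
cx_7 = 3.5
cy_7 = 2
cz_7 = 2.5
w_7 = 1
h_7 = 1.5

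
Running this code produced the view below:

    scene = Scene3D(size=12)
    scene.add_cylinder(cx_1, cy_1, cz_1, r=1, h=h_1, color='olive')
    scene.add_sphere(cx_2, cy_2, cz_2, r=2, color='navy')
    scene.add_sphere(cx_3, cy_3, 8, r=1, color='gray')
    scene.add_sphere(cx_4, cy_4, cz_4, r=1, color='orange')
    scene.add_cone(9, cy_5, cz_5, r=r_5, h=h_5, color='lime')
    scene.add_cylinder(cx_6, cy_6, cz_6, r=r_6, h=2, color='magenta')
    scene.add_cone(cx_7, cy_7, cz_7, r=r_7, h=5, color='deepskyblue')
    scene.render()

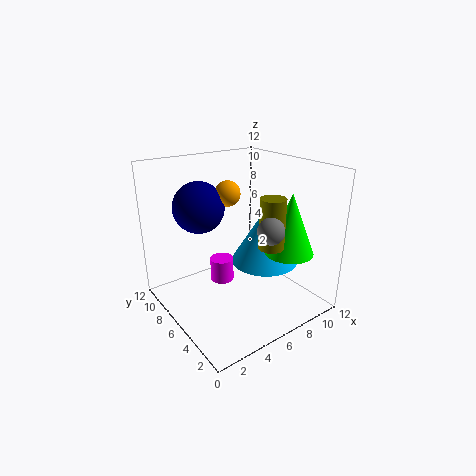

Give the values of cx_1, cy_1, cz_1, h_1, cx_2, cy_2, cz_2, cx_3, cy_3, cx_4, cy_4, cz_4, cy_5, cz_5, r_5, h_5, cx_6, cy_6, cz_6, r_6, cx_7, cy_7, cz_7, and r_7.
cx_1 = 7
cy_1 = 3
cz_1 = 6
h_1 = 4
cx_2 = 3
cy_2 = 7
cz_2 = 9
cx_3 = 6
cy_3 = 2
cx_4 = 5
cy_4 = 6
cz_4 = 10
cy_5 = 3
cz_5 = 5
r_5 = 2
h_5 = 5
cx_6 = 5
cy_6 = 7
cz_6 = 2
r_6 = 1
cx_7 = 9
cy_7 = 6
cz_7 = 3
r_7 = 3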